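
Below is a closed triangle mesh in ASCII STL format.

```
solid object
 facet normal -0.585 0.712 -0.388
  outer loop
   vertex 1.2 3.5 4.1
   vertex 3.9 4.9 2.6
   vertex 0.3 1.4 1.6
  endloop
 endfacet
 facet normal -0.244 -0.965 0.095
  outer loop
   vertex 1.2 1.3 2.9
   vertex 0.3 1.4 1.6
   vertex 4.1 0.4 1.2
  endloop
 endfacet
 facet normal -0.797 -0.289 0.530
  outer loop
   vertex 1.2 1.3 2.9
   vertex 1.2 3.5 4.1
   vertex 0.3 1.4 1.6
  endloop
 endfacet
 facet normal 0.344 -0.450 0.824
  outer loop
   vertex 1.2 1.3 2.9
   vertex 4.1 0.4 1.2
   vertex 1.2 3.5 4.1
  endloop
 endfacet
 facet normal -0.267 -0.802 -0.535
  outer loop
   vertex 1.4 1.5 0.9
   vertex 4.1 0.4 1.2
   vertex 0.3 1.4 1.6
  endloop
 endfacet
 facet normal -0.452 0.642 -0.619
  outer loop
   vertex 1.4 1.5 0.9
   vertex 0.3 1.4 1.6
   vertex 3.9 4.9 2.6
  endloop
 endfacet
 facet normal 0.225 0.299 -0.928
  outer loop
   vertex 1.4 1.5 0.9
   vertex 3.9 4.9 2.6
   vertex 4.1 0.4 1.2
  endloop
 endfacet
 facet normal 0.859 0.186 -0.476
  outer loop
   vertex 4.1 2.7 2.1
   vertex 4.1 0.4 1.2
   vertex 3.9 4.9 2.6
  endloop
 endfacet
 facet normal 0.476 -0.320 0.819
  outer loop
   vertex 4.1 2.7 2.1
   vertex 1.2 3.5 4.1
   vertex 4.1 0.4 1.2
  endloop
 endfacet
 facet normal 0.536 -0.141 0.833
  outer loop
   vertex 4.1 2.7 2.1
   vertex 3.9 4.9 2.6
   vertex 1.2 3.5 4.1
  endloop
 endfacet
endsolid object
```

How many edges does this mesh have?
15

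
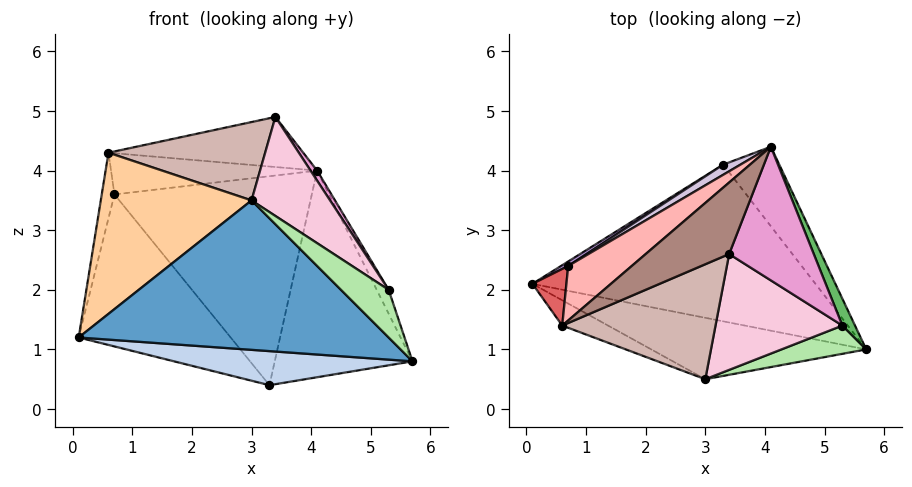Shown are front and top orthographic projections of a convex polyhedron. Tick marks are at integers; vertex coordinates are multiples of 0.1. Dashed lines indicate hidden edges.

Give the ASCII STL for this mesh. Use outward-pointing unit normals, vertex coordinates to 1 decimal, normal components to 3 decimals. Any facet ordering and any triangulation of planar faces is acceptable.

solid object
 facet normal -0.204 -0.905 -0.372
  outer loop
   vertex 3.0 0.5 3.5
   vertex 0.1 2.1 1.2
   vertex 5.7 1.0 0.8
  endloop
 endfacet
 facet normal -0.111 -0.211 -0.971
  outer loop
   vertex 3.3 4.1 0.4
   vertex 5.7 1.0 0.8
   vertex 0.1 2.1 1.2
  endloop
 endfacet
 facet normal 0.785 0.579 -0.223
  outer loop
   vertex 3.3 4.1 0.4
   vertex 4.1 4.4 4.0
   vertex 5.7 1.0 0.8
  endloop
 endfacet
 facet normal -0.389 -0.910 -0.143
  outer loop
   vertex 0.6 1.4 4.3
   vertex 0.1 2.1 1.2
   vertex 3.0 0.5 3.5
  endloop
 endfacet
 facet normal 0.946 0.216 0.243
  outer loop
   vertex 5.3 1.4 2.0
   vertex 5.7 1.0 0.8
   vertex 4.1 4.4 4.0
  endloop
 endfacet
 facet normal 0.556 -0.715 0.424
  outer loop
   vertex 5.3 1.4 2.0
   vertex 3.0 0.5 3.5
   vertex 5.7 1.0 0.8
  endloop
 endfacet
 facet normal -0.948 0.240 0.207
  outer loop
   vertex 0.7 2.4 3.6
   vertex 0.1 2.1 1.2
   vertex 0.6 1.4 4.3
  endloop
 endfacet
 facet normal -0.409 0.550 0.728
  outer loop
   vertex 0.7 2.4 3.6
   vertex 0.6 1.4 4.3
   vertex 4.1 4.4 4.0
  endloop
 endfacet
 facet normal -0.525 0.851 0.025
  outer loop
   vertex 0.7 2.4 3.6
   vertex 3.3 4.1 0.4
   vertex 0.1 2.1 1.2
  endloop
 endfacet
 facet normal -0.510 0.859 0.042
  outer loop
   vertex 0.7 2.4 3.6
   vertex 4.1 4.4 4.0
   vertex 3.3 4.1 0.4
  endloop
 endfacet
 facet normal -0.388 0.528 0.755
  outer loop
   vertex 3.4 2.6 4.9
   vertex 4.1 4.4 4.0
   vertex 0.6 1.4 4.3
  endloop
 endfacet
 facet normal 0.064 -0.562 0.825
  outer loop
   vertex 3.4 2.6 4.9
   vertex 0.6 1.4 4.3
   vertex 3.0 0.5 3.5
  endloop
 endfacet
 facet normal 0.828 -0.042 0.560
  outer loop
   vertex 3.4 2.6 4.9
   vertex 5.3 1.4 2.0
   vertex 4.1 4.4 4.0
  endloop
 endfacet
 facet normal 0.600 -0.520 0.608
  outer loop
   vertex 3.4 2.6 4.9
   vertex 3.0 0.5 3.5
   vertex 5.3 1.4 2.0
  endloop
 endfacet
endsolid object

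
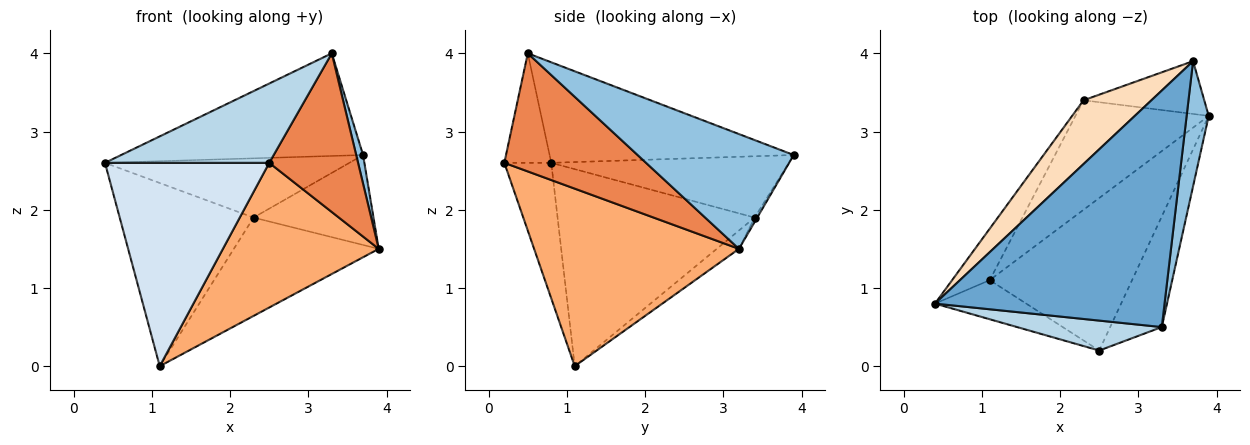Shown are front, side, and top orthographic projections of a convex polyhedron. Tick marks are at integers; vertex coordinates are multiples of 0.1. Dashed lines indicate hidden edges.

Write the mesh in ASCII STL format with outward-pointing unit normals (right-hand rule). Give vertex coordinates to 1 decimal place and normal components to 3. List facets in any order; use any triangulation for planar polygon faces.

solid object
 facet normal -0.373 0.369 0.851
  outer loop
   vertex 3.7 3.9 2.7
   vertex 0.4 0.8 2.6
   vertex 3.3 0.5 4.0
  endloop
 endfacet
 facet normal 0.981 -0.043 0.189
  outer loop
   vertex 3.7 3.9 2.7
   vertex 3.3 0.5 4.0
   vertex 3.9 3.2 1.5
  endloop
 endfacet
 facet normal -0.258 -0.904 0.341
  outer loop
   vertex 2.5 0.2 2.6
   vertex 3.3 0.5 4.0
   vertex 0.4 0.8 2.6
  endloop
 endfacet
 facet normal -0.270 -0.945 -0.182
  outer loop
   vertex 2.5 0.2 2.6
   vertex 0.4 0.8 2.6
   vertex 1.1 1.1 0.0
  endloop
 endfacet
 facet normal 0.795 -0.498 -0.347
  outer loop
   vertex 2.5 0.2 2.6
   vertex 3.9 3.2 1.5
   vertex 3.3 0.5 4.0
  endloop
 endfacet
 facet normal 0.671 -0.510 -0.538
  outer loop
   vertex 2.5 0.2 2.6
   vertex 1.1 1.1 0.0
   vertex 3.9 3.2 1.5
  endloop
 endfacet
 facet normal -0.817 0.555 -0.156
  outer loop
   vertex 2.3 3.4 1.9
   vertex 1.1 1.1 0.0
   vertex 0.4 0.8 2.6
  endloop
 endfacet
 facet normal -0.552 0.568 0.611
  outer loop
   vertex 2.3 3.4 1.9
   vertex 0.4 0.8 2.6
   vertex 3.7 3.9 2.7
  endloop
 endfacet
 facet normal -0.102 0.665 -0.740
  outer loop
   vertex 2.3 3.4 1.9
   vertex 3.9 3.2 1.5
   vertex 1.1 1.1 0.0
  endloop
 endfacet
 facet normal -0.019 0.862 -0.506
  outer loop
   vertex 2.3 3.4 1.9
   vertex 3.7 3.9 2.7
   vertex 3.9 3.2 1.5
  endloop
 endfacet
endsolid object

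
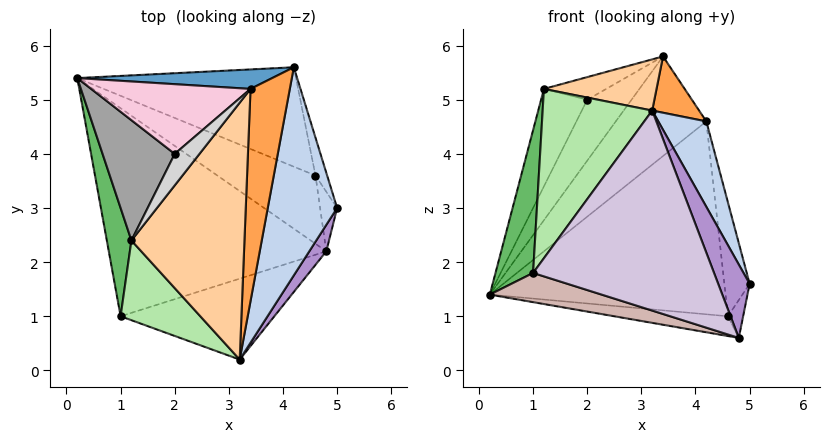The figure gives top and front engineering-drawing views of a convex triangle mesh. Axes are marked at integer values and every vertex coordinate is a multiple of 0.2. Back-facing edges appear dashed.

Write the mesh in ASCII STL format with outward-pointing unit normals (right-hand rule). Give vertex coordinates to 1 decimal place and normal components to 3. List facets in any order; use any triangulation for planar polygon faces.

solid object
 facet normal -0.199 0.962 0.188
  outer loop
   vertex 4.2 5.6 4.6
   vertex 0.2 5.4 1.4
   vertex 3.4 5.2 5.8
  endloop
 endfacet
 facet normal 0.913 -0.155 0.378
  outer loop
   vertex 4.2 5.6 4.6
   vertex 3.2 0.2 4.8
   vertex 5.0 3.0 1.6
  endloop
 endfacet
 facet normal 0.845 -0.137 0.517
  outer loop
   vertex 4.2 5.6 4.6
   vertex 3.4 5.2 5.8
   vertex 3.2 0.2 4.8
  endloop
 endfacet
 facet normal -0.019 -0.195 0.981
  outer loop
   vertex 1.2 2.4 5.2
   vertex 3.2 0.2 4.8
   vertex 3.4 5.2 5.8
  endloop
 endfacet
 facet normal -0.978 -0.166 0.126
  outer loop
   vertex 1.2 2.4 5.2
   vertex 0.2 5.4 1.4
   vertex 1.0 1.0 1.8
  endloop
 endfacet
 facet normal -0.673 -0.669 0.315
  outer loop
   vertex 1.2 2.4 5.2
   vertex 1.0 1.0 1.8
   vertex 3.2 0.2 4.8
  endloop
 endfacet
 facet normal 0.307 0.846 -0.436
  outer loop
   vertex 4.6 3.6 1.0
   vertex 0.2 5.4 1.4
   vertex 4.2 5.6 4.6
  endloop
 endfacet
 facet normal 0.885 0.442 -0.147
  outer loop
   vertex 4.6 3.6 1.0
   vertex 4.2 5.6 4.6
   vertex 5.0 3.0 1.6
  endloop
 endfacet
 facet normal 0.900 -0.410 0.148
  outer loop
   vertex 4.8 2.2 0.6
   vertex 5.0 3.0 1.6
   vertex 3.2 0.2 4.8
  endloop
 endfacet
 facet normal 0.172 -0.913 -0.369
  outer loop
   vertex 4.8 2.2 0.6
   vertex 3.2 0.2 4.8
   vertex 1.0 1.0 1.8
  endloop
 endfacet
 facet normal 0.901 0.233 -0.367
  outer loop
   vertex 4.8 2.2 0.6
   vertex 4.6 3.6 1.0
   vertex 5.0 3.0 1.6
  endloop
 endfacet
 facet normal -0.260 -0.134 -0.956
  outer loop
   vertex 4.8 2.2 0.6
   vertex 1.0 1.0 1.8
   vertex 0.2 5.4 1.4
  endloop
 endfacet
 facet normal 0.026 0.278 -0.960
  outer loop
   vertex 4.8 2.2 0.6
   vertex 0.2 5.4 1.4
   vertex 4.6 3.6 1.0
  endloop
 endfacet
 facet normal -0.705 0.467 0.534
  outer loop
   vertex 2.0 4.0 5.0
   vertex 3.4 5.2 5.8
   vertex 0.2 5.4 1.4
  endloop
 endfacet
 facet normal -0.729 0.431 0.532
  outer loop
   vertex 2.0 4.0 5.0
   vertex 0.2 5.4 1.4
   vertex 1.2 2.4 5.2
  endloop
 endfacet
 facet normal -0.694 0.420 0.585
  outer loop
   vertex 2.0 4.0 5.0
   vertex 1.2 2.4 5.2
   vertex 3.4 5.2 5.8
  endloop
 endfacet
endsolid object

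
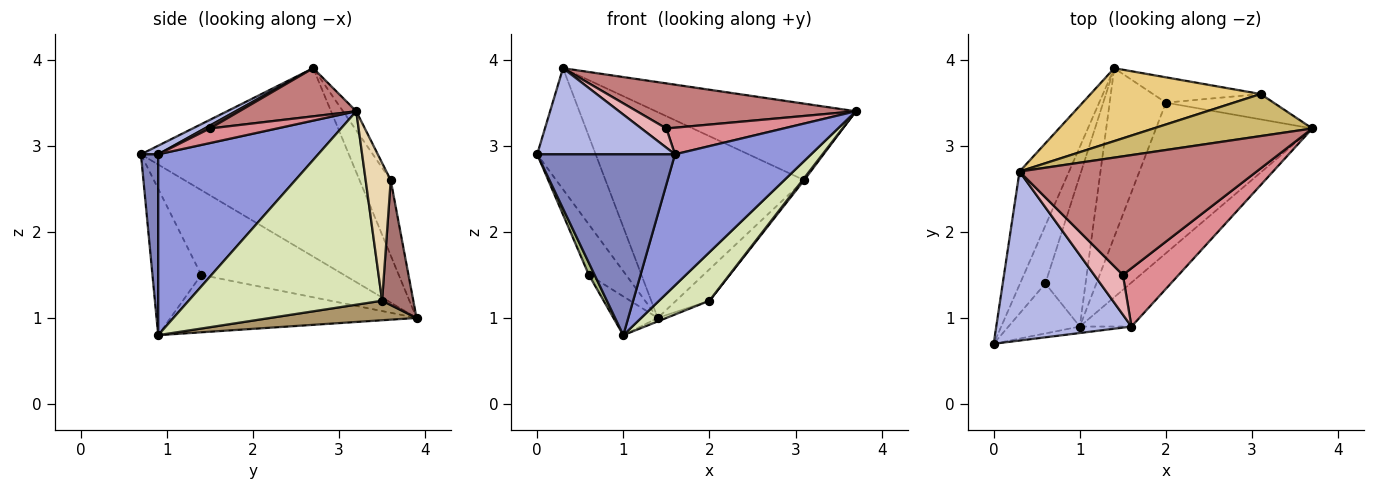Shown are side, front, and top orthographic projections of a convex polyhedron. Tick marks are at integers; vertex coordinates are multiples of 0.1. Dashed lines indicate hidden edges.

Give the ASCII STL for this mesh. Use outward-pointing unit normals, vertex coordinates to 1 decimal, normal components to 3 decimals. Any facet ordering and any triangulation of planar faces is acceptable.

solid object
 facet normal -0.933 0.263 -0.245
  outer loop
   vertex 0.3 2.7 3.9
   vertex 1.4 3.9 1.0
   vertex 0.0 0.7 2.9
  endloop
 endfacet
 facet normal 0.124 -0.992 -0.035
  outer loop
   vertex 1.6 0.9 2.9
   vertex 0.0 0.7 2.9
   vertex 1.0 0.9 0.8
  endloop
 endfacet
 facet normal 0.744 -0.633 -0.213
  outer loop
   vertex 1.6 0.9 2.9
   vertex 1.0 0.9 0.8
   vertex 3.7 3.2 3.4
  endloop
 endfacet
 facet normal 0.057 -0.453 0.890
  outer loop
   vertex 1.6 0.9 2.9
   vertex 0.3 2.7 3.9
   vertex 0.0 0.7 2.9
  endloop
 endfacet
 facet normal -0.930 0.242 -0.277
  outer loop
   vertex 0.6 1.4 1.5
   vertex 0.0 0.7 2.9
   vertex 1.4 3.9 1.0
  endloop
 endfacet
 facet normal -0.894 -0.105 -0.436
  outer loop
   vertex 0.6 1.4 1.5
   vertex 1.0 0.9 0.8
   vertex 0.0 0.7 2.9
  endloop
 endfacet
 facet normal -0.810 0.146 -0.567
  outer loop
   vertex 0.6 1.4 1.5
   vertex 1.4 3.9 1.0
   vertex 1.0 0.9 0.8
  endloop
 endfacet
 facet normal 0.762 -0.198 -0.616
  outer loop
   vertex 2.0 3.5 1.2
   vertex 3.7 3.2 3.4
   vertex 1.0 0.9 0.8
  endloop
 endfacet
 facet normal 0.328 0.019 -0.945
  outer loop
   vertex 2.0 3.5 1.2
   vertex 1.0 0.9 0.8
   vertex 1.4 3.9 1.0
  endloop
 endfacet
 facet normal -0.058 0.875 0.481
  outer loop
   vertex 3.1 3.6 2.6
   vertex 0.3 2.7 3.9
   vertex 3.7 3.2 3.4
  endloop
 endfacet
 facet normal -0.146 0.932 0.330
  outer loop
   vertex 3.1 3.6 2.6
   vertex 1.4 3.9 1.0
   vertex 0.3 2.7 3.9
  endloop
 endfacet
 facet normal 0.787 -0.049 -0.615
  outer loop
   vertex 3.1 3.6 2.6
   vertex 3.7 3.2 3.4
   vertex 2.0 3.5 1.2
  endloop
 endfacet
 facet normal 0.589 0.629 -0.507
  outer loop
   vertex 3.1 3.6 2.6
   vertex 2.0 3.5 1.2
   vertex 1.4 3.9 1.0
  endloop
 endfacet
 facet normal 0.186 -0.349 0.918
  outer loop
   vertex 1.5 1.5 3.2
   vertex 3.7 3.2 3.4
   vertex 0.3 2.7 3.9
  endloop
 endfacet
 facet normal 0.232 -0.404 0.885
  outer loop
   vertex 1.5 1.5 3.2
   vertex 1.6 0.9 2.9
   vertex 3.7 3.2 3.4
  endloop
 endfacet
 facet normal 0.090 -0.433 0.897
  outer loop
   vertex 1.5 1.5 3.2
   vertex 0.3 2.7 3.9
   vertex 1.6 0.9 2.9
  endloop
 endfacet
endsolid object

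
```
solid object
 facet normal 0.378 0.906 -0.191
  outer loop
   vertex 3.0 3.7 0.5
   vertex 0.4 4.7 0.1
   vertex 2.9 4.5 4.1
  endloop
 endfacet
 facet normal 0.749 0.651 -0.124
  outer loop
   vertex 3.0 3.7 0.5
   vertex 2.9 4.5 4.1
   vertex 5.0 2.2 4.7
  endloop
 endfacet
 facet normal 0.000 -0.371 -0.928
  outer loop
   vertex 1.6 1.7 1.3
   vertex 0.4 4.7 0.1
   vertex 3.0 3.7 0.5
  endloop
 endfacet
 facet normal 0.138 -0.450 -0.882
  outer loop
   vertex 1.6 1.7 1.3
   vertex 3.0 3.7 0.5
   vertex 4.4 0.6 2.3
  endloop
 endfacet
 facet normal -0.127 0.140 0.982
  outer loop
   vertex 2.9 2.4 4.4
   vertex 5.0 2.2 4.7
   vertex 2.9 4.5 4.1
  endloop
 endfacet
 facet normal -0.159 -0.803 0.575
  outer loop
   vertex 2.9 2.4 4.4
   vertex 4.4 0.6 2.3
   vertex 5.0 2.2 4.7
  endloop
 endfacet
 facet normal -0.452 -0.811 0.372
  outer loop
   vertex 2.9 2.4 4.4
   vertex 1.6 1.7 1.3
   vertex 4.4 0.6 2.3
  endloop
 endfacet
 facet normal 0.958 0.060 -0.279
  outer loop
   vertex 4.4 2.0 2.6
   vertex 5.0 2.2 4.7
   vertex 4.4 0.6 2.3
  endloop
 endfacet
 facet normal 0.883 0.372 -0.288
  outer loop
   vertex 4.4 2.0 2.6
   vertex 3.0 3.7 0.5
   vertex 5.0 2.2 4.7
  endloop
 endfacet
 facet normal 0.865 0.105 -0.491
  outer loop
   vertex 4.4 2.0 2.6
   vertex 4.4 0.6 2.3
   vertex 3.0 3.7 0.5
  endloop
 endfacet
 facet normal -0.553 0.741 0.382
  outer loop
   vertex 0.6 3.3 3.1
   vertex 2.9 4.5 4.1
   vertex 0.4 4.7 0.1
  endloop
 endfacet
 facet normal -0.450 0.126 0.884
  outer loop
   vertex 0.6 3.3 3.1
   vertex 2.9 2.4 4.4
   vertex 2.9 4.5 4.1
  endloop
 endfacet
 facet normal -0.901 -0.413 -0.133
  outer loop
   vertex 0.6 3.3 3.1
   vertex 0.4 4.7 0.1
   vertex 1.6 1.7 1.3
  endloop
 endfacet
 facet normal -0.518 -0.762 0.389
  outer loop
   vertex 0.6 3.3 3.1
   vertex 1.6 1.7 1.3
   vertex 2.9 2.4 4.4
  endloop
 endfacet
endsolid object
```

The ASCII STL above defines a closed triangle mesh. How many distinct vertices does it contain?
9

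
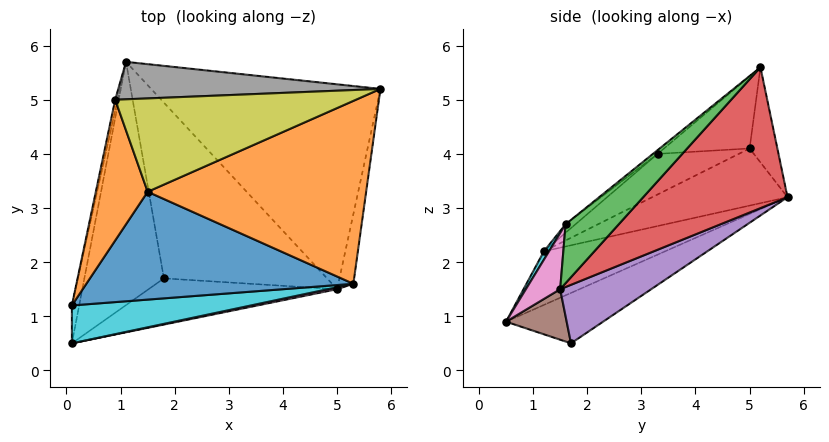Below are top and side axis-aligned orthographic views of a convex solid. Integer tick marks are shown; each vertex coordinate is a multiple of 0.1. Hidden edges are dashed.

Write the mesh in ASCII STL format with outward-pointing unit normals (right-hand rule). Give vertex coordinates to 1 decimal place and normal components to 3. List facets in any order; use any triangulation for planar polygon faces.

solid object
 facet normal -0.483 0.430 -0.763
  outer loop
   vertex 1.8 1.7 0.5
   vertex 0.1 0.5 0.9
   vertex 1.1 5.7 3.2
  endloop
 endfacet
 facet normal -0.013 -0.626 0.780
  outer loop
   vertex 1.5 3.3 4.0
   vertex 5.3 1.6 2.7
   vertex 5.8 5.2 5.6
  endloop
 endfacet
 facet normal 0.967 0.065 -0.247
  outer loop
   vertex 5.0 1.5 1.5
   vertex 5.8 5.2 5.6
   vertex 5.3 1.6 2.7
  endloop
 endfacet
 facet normal 0.403 0.639 -0.655
  outer loop
   vertex 5.0 1.5 1.5
   vertex 1.1 5.7 3.2
   vertex 5.8 5.2 5.6
  endloop
 endfacet
 facet normal 0.277 0.570 -0.773
  outer loop
   vertex 5.0 1.5 1.5
   vertex 1.8 1.7 0.5
   vertex 1.1 5.7 3.2
  endloop
 endfacet
 facet normal 0.213 -0.567 -0.796
  outer loop
   vertex 5.0 1.5 1.5
   vertex 0.1 0.5 0.9
   vertex 1.8 1.7 0.5
  endloop
 endfacet
 facet normal 0.196 -0.980 0.033
  outer loop
   vertex 5.0 1.5 1.5
   vertex 5.3 1.6 2.7
   vertex 0.1 0.5 0.9
  endloop
 endfacet
 facet normal -0.207 0.794 0.571
  outer loop
   vertex 0.9 5.0 4.1
   vertex 5.8 5.2 5.6
   vertex 1.1 5.7 3.2
  endloop
 endfacet
 facet normal -0.283 -0.156 0.946
  outer loop
   vertex 0.9 5.0 4.1
   vertex 1.5 3.3 4.0
   vertex 5.8 5.2 5.6
  endloop
 endfacet
 facet normal 0.022 -0.880 0.474
  outer loop
   vertex 0.1 1.2 2.2
   vertex 0.1 0.5 0.9
   vertex 5.3 1.6 2.7
  endloop
 endfacet
 facet normal -0.024 -0.641 0.767
  outer loop
   vertex 0.1 1.2 2.2
   vertex 5.3 1.6 2.7
   vertex 1.5 3.3 4.0
  endloop
 endfacet
 facet normal -0.596 -0.255 0.761
  outer loop
   vertex 0.1 1.2 2.2
   vertex 1.5 3.3 4.0
   vertex 0.9 5.0 4.1
  endloop
 endfacet
 facet normal -0.961 0.243 -0.131
  outer loop
   vertex 0.1 1.2 2.2
   vertex 1.1 5.7 3.2
   vertex 0.1 0.5 0.9
  endloop
 endfacet
 facet normal -0.973 0.225 -0.041
  outer loop
   vertex 0.1 1.2 2.2
   vertex 0.9 5.0 4.1
   vertex 1.1 5.7 3.2
  endloop
 endfacet
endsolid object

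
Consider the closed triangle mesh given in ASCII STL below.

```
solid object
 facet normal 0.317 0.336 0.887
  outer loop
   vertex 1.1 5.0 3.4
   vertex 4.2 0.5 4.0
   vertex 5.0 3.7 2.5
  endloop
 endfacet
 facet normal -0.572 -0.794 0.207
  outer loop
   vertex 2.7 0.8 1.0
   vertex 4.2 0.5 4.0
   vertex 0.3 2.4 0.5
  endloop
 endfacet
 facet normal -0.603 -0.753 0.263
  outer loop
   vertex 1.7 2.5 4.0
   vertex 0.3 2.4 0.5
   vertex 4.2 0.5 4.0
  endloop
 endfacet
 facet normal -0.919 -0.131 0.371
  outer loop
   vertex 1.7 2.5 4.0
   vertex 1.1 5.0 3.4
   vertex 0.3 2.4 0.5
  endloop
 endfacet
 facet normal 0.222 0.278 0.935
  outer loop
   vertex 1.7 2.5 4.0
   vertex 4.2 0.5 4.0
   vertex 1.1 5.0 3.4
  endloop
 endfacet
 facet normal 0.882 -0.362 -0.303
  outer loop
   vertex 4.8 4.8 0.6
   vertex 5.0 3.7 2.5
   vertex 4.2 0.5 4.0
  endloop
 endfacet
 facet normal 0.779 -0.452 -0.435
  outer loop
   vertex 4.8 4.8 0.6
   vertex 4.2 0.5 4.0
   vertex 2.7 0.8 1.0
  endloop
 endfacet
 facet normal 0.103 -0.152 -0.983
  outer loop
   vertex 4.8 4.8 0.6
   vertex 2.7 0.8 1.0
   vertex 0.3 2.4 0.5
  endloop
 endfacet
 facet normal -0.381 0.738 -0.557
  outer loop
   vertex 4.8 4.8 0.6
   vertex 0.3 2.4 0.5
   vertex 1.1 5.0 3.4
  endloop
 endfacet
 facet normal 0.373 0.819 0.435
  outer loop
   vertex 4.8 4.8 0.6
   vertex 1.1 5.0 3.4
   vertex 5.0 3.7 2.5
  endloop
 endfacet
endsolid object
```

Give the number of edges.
15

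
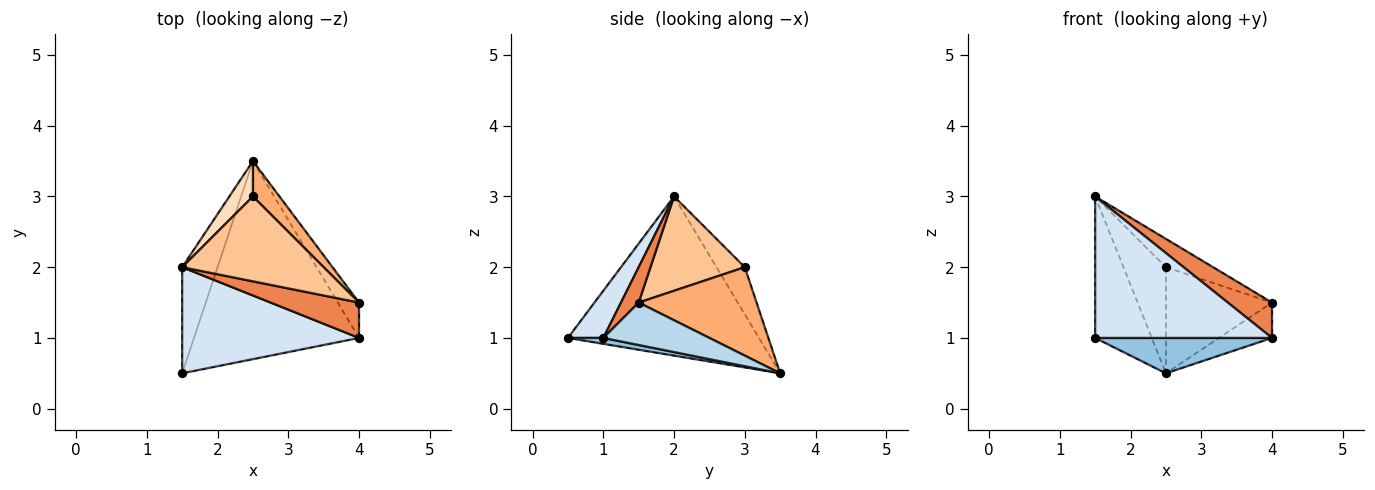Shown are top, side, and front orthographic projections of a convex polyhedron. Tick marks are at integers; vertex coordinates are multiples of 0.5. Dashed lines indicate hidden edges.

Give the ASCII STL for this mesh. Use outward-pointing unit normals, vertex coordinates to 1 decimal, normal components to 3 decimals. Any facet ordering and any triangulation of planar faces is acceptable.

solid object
 facet normal -0.938 0.278 -0.208
  outer loop
   vertex 1.5 2.0 3.0
   vertex 2.5 3.5 0.5
   vertex 1.5 0.5 1.0
  endloop
 endfacet
 facet normal 0.035 -0.176 -0.984
  outer loop
   vertex 4.0 1.0 1.0
   vertex 1.5 0.5 1.0
   vertex 2.5 3.5 0.5
  endloop
 endfacet
 facet normal 0.816 0.408 -0.408
  outer loop
   vertex 4.0 1.0 1.0
   vertex 2.5 3.5 0.5
   vertex 4.0 1.5 1.5
  endloop
 endfacet
 facet normal 0.158 -0.790 0.592
  outer loop
   vertex 4.0 1.0 1.0
   vertex 1.5 2.0 3.0
   vertex 1.5 0.5 1.0
  endloop
 endfacet
 facet normal 0.272 -0.680 0.680
  outer loop
   vertex 4.0 1.0 1.0
   vertex 4.0 1.5 1.5
   vertex 1.5 2.0 3.0
  endloop
 endfacet
 facet normal 0.725 0.653 0.218
  outer loop
   vertex 2.5 3.0 2.0
   vertex 4.0 1.5 1.5
   vertex 2.5 3.5 0.5
  endloop
 endfacet
 facet normal 0.535 0.267 0.802
  outer loop
   vertex 2.5 3.0 2.0
   vertex 1.5 2.0 3.0
   vertex 4.0 1.5 1.5
  endloop
 endfacet
 facet normal -0.535 0.802 0.267
  outer loop
   vertex 2.5 3.0 2.0
   vertex 2.5 3.5 0.5
   vertex 1.5 2.0 3.0
  endloop
 endfacet
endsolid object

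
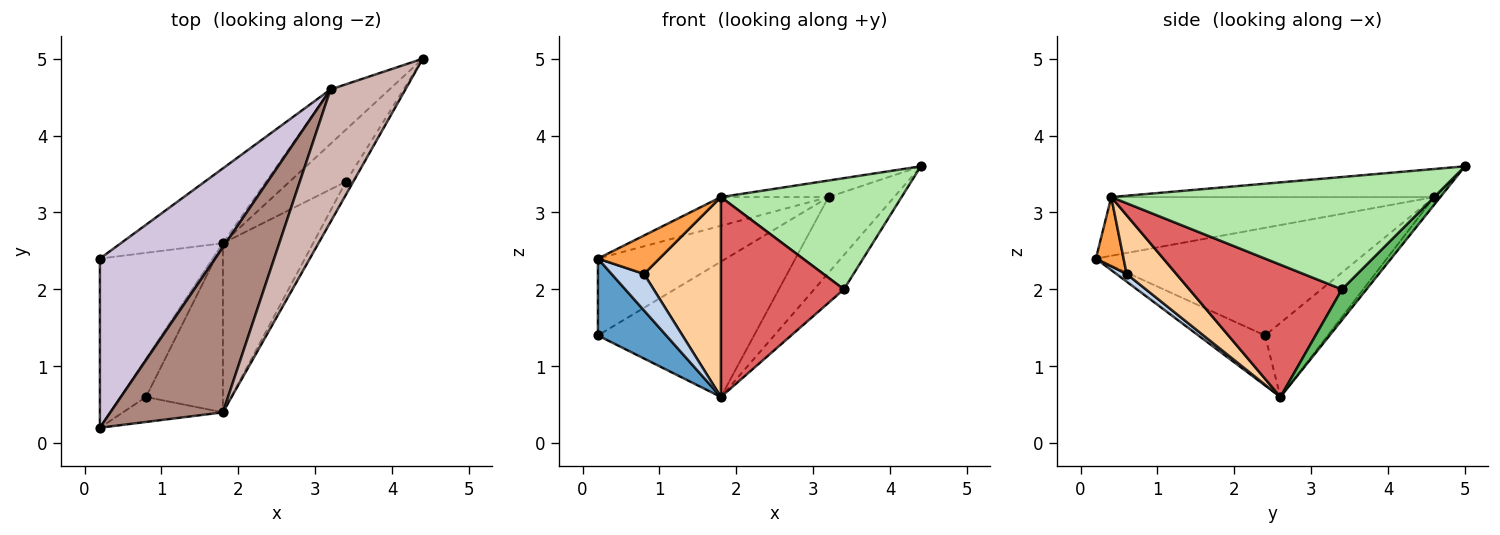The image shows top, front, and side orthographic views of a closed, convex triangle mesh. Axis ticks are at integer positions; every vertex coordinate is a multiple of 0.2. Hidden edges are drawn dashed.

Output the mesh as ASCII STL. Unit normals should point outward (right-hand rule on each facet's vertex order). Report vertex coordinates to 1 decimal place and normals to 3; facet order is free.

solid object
 facet normal -0.374 -0.384 -0.844
  outer loop
   vertex 0.2 2.4 1.4
   vertex 1.8 2.6 0.6
   vertex 0.2 0.2 2.4
  endloop
 endfacet
 facet normal 0.213 -0.673 -0.708
  outer loop
   vertex 0.8 0.6 2.2
   vertex 0.2 0.2 2.4
   vertex 1.8 2.6 0.6
  endloop
 endfacet
 facet normal 0.353 -0.784 -0.510
  outer loop
   vertex 0.8 0.6 2.2
   vertex 1.8 0.4 3.2
   vertex 0.2 0.2 2.4
  endloop
 endfacet
 facet normal 0.442 -0.685 -0.579
  outer loop
   vertex 0.8 0.6 2.2
   vertex 1.8 2.6 0.6
   vertex 1.8 0.4 3.2
  endloop
 endfacet
 facet normal 0.414 0.501 -0.760
  outer loop
   vertex 3.4 3.4 2.0
   vertex 1.8 2.6 0.6
   vertex 4.4 5.0 3.6
  endloop
 endfacet
 facet normal 0.871 -0.487 -0.057
  outer loop
   vertex 3.4 3.4 2.0
   vertex 4.4 5.0 3.6
   vertex 1.8 0.4 3.2
  endloop
 endfacet
 facet normal 0.688 -0.554 -0.469
  outer loop
   vertex 3.4 3.4 2.0
   vertex 1.8 0.4 3.2
   vertex 1.8 2.6 0.6
  endloop
 endfacet
 facet normal -0.076 0.810 -0.582
  outer loop
   vertex 3.2 4.6 3.2
   vertex 4.4 5.0 3.6
   vertex 1.8 2.6 0.6
  endloop
 endfacet
 facet normal -0.331 0.826 -0.457
  outer loop
   vertex 3.2 4.6 3.2
   vertex 1.8 2.6 0.6
   vertex 0.2 2.4 1.4
  endloop
 endfacet
 facet normal -0.648 0.315 0.694
  outer loop
   vertex 3.2 4.6 3.2
   vertex 0.2 2.4 1.4
   vertex 0.2 0.2 2.4
  endloop
 endfacet
 facet normal -0.457 0.152 0.876
  outer loop
   vertex 3.2 4.6 3.2
   vertex 0.2 0.2 2.4
   vertex 1.8 0.4 3.2
  endloop
 endfacet
 facet normal -0.349 0.116 0.930
  outer loop
   vertex 3.2 4.6 3.2
   vertex 1.8 0.4 3.2
   vertex 4.4 5.0 3.6
  endloop
 endfacet
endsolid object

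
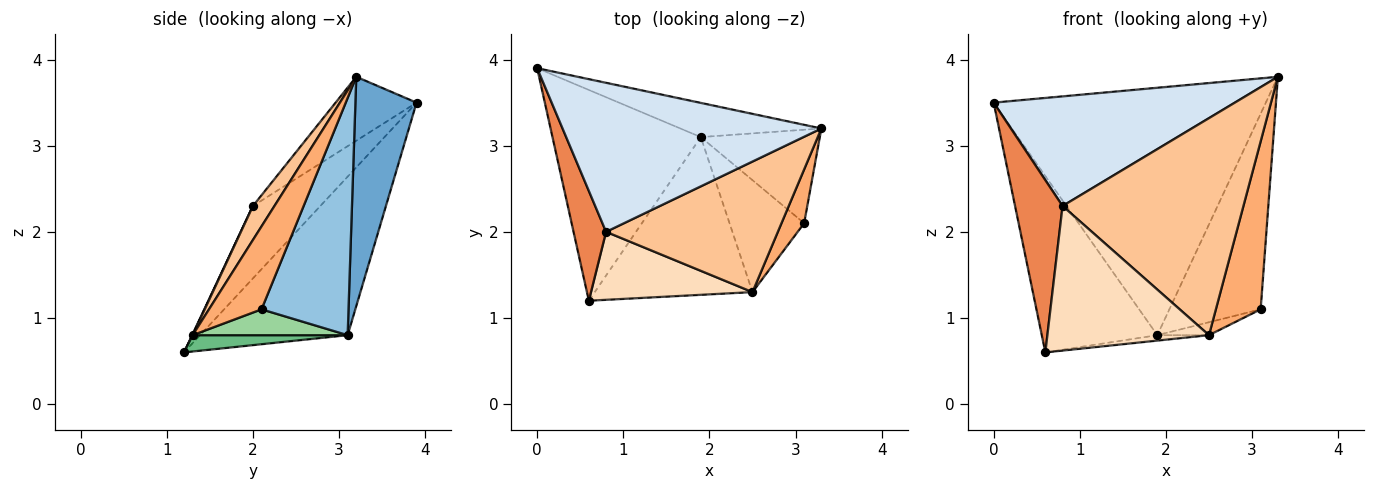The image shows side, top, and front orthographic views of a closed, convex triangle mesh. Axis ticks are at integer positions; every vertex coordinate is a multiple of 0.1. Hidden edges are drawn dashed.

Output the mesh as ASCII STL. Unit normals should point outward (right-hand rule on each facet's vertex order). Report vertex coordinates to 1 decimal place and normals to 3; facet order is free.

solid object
 facet normal 0.217 0.967 -0.134
  outer loop
   vertex 1.9 3.1 0.8
   vertex 0.0 3.9 3.5
   vertex 3.3 3.2 3.8
  endloop
 endfacet
 facet normal 0.652 0.684 -0.327
  outer loop
   vertex 1.9 3.1 0.8
   vertex 3.3 3.2 3.8
   vertex 3.1 2.1 1.1
  endloop
 endfacet
 facet normal -0.634 0.496 -0.593
  outer loop
   vertex 1.9 3.1 0.8
   vertex 0.6 1.2 0.6
   vertex 0.0 3.9 3.5
  endloop
 endfacet
 facet normal -0.195 -0.581 0.790
  outer loop
   vertex 0.8 2.0 2.3
   vertex 3.3 3.2 3.8
   vertex 0.0 3.9 3.5
  endloop
 endfacet
 facet normal -0.767 -0.541 0.345
  outer loop
   vertex 0.8 2.0 2.3
   vertex 0.0 3.9 3.5
   vertex 0.6 1.2 0.6
  endloop
 endfacet
 facet normal 0.745 -0.635 0.204
  outer loop
   vertex 2.5 1.3 0.8
   vertex 3.1 2.1 1.1
   vertex 3.3 3.2 3.8
  endloop
 endfacet
 facet normal 0.101 -0.852 0.513
  outer loop
   vertex 2.5 1.3 0.8
   vertex 3.3 3.2 3.8
   vertex 0.8 2.0 2.3
  endloop
 endfacet
 facet normal 0.003 -0.905 0.426
  outer loop
   vertex 2.5 1.3 0.8
   vertex 0.8 2.0 2.3
   vertex 0.6 1.2 0.6
  endloop
 endfacet
 facet normal 0.103 0.034 -0.994
  outer loop
   vertex 2.5 1.3 0.8
   vertex 0.6 1.2 0.6
   vertex 1.9 3.1 0.8
  endloop
 endfacet
 facet normal 0.325 0.108 -0.939
  outer loop
   vertex 2.5 1.3 0.8
   vertex 1.9 3.1 0.8
   vertex 3.1 2.1 1.1
  endloop
 endfacet
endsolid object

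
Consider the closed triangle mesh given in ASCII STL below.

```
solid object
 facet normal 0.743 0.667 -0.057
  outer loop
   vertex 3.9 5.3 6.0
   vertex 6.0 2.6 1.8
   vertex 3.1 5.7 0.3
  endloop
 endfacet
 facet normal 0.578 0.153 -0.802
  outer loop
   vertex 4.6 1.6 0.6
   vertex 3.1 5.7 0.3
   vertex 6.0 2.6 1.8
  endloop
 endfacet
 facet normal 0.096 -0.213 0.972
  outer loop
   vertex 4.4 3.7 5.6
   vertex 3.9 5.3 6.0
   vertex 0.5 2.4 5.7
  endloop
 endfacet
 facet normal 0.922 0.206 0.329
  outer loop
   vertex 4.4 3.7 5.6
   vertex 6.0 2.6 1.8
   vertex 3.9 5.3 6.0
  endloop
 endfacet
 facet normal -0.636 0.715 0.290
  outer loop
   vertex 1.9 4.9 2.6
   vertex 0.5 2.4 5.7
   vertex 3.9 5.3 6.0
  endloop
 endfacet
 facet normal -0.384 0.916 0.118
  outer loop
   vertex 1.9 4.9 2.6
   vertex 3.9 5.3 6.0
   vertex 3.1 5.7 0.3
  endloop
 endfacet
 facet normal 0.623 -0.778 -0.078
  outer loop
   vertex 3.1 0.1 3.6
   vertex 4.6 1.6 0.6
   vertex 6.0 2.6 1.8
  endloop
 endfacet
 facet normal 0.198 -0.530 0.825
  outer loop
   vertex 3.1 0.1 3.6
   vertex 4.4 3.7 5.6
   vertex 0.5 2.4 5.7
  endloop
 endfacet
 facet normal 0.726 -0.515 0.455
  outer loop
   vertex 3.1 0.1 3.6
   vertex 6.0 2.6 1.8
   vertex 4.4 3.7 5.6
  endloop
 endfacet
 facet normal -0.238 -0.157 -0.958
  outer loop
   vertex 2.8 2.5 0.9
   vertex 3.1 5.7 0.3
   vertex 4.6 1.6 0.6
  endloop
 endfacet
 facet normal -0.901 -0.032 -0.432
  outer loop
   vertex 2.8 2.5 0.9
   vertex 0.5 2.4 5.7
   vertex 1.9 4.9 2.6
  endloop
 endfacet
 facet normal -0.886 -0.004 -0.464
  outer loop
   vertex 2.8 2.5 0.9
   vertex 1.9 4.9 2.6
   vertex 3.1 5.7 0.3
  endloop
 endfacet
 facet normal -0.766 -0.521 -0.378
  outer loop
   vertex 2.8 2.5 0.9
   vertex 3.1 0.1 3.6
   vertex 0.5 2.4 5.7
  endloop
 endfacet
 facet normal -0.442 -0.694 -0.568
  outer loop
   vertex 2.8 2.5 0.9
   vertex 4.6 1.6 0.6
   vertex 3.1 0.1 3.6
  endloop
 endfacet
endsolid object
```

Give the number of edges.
21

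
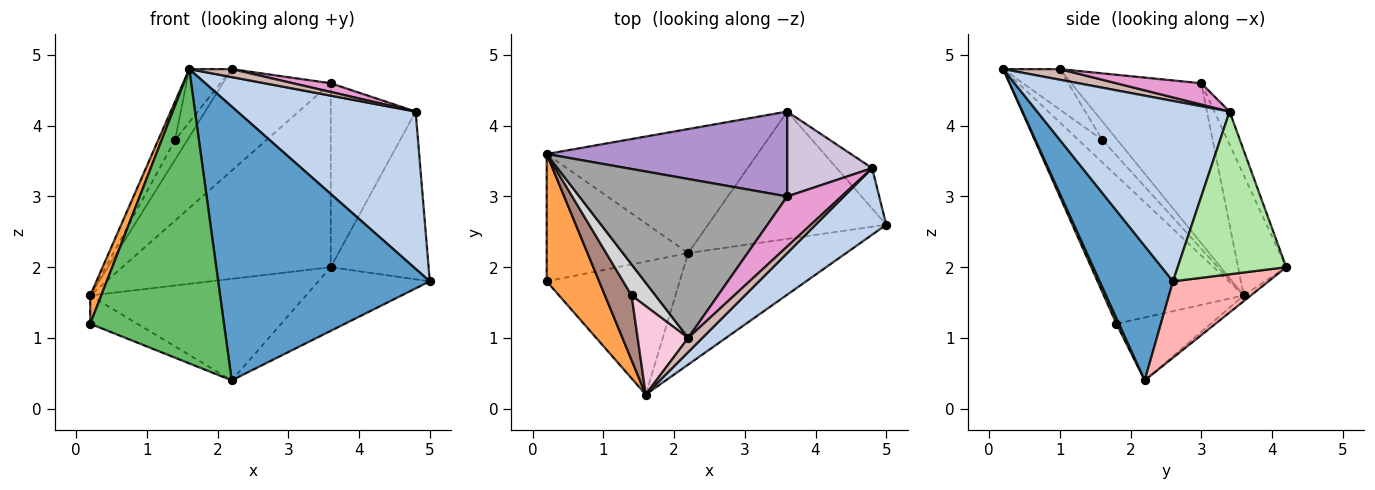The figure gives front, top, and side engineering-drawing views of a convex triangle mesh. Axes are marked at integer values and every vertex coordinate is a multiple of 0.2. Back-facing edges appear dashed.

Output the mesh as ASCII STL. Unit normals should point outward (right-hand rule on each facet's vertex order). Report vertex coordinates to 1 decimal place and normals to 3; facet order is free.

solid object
 facet normal 0.306 -0.882 -0.359
  outer loop
   vertex 2.2 2.2 0.4
   vertex 5.0 2.6 1.8
   vertex 1.6 0.2 4.8
  endloop
 endfacet
 facet normal 0.705 -0.653 0.276
  outer loop
   vertex 4.8 3.4 4.2
   vertex 1.6 0.2 4.8
   vertex 5.0 2.6 1.8
  endloop
 endfacet
 facet normal -0.940 -0.074 0.333
  outer loop
   vertex 0.2 1.8 1.2
   vertex 1.6 0.2 4.8
   vertex 0.2 3.6 1.6
  endloop
 endfacet
 facet normal -0.398 0.199 -0.896
  outer loop
   vertex 0.2 1.8 1.2
   vertex 0.2 3.6 1.6
   vertex 2.2 2.2 0.4
  endloop
 endfacet
 facet normal 0.018 -0.911 -0.412
  outer loop
   vertex 0.2 1.8 1.2
   vertex 2.2 2.2 0.4
   vertex 1.6 0.2 4.8
  endloop
 endfacet
 facet normal 0.733 0.661 -0.159
  outer loop
   vertex 3.6 4.2 2.0
   vertex 4.8 3.4 4.2
   vertex 5.0 2.6 1.8
  endloop
 endfacet
 facet normal -0.021 0.633 -0.774
  outer loop
   vertex 3.6 4.2 2.0
   vertex 2.2 2.2 0.4
   vertex 0.2 3.6 1.6
  endloop
 endfacet
 facet normal 0.358 0.418 -0.835
  outer loop
   vertex 3.6 4.2 2.0
   vertex 5.0 2.6 1.8
   vertex 2.2 2.2 0.4
  endloop
 endfacet
 facet normal -0.205 0.889 0.410
  outer loop
   vertex 3.6 3.0 4.6
   vertex 3.6 4.2 2.0
   vertex 0.2 3.6 1.6
  endloop
 endfacet
 facet normal -0.161 0.896 0.414
  outer loop
   vertex 3.6 3.0 4.6
   vertex 4.8 3.4 4.2
   vertex 3.6 4.2 2.0
  endloop
 endfacet
 facet normal -0.587 0.413 0.696
  outer loop
   vertex 1.4 1.6 3.8
   vertex 0.2 3.6 1.6
   vertex 1.6 0.2 4.8
  endloop
 endfacet
 facet normal 0.547 -0.410 0.730
  outer loop
   vertex 2.2 1.0 4.8
   vertex 1.6 0.2 4.8
   vertex 4.8 3.4 4.2
  endloop
 endfacet
 facet normal 0.360 -0.160 0.919
  outer loop
   vertex 2.2 1.0 4.8
   vertex 4.8 3.4 4.2
   vertex 3.6 3.0 4.6
  endloop
 endfacet
 facet normal -0.566 0.424 0.707
  outer loop
   vertex 2.2 1.0 4.8
   vertex 1.4 1.6 3.8
   vertex 1.6 0.2 4.8
  endloop
 endfacet
 facet normal -0.544 0.452 0.707
  outer loop
   vertex 2.2 1.0 4.8
   vertex 3.6 3.0 4.6
   vertex 0.2 3.6 1.6
  endloop
 endfacet
 facet normal -0.546 0.450 0.707
  outer loop
   vertex 2.2 1.0 4.8
   vertex 0.2 3.6 1.6
   vertex 1.4 1.6 3.8
  endloop
 endfacet
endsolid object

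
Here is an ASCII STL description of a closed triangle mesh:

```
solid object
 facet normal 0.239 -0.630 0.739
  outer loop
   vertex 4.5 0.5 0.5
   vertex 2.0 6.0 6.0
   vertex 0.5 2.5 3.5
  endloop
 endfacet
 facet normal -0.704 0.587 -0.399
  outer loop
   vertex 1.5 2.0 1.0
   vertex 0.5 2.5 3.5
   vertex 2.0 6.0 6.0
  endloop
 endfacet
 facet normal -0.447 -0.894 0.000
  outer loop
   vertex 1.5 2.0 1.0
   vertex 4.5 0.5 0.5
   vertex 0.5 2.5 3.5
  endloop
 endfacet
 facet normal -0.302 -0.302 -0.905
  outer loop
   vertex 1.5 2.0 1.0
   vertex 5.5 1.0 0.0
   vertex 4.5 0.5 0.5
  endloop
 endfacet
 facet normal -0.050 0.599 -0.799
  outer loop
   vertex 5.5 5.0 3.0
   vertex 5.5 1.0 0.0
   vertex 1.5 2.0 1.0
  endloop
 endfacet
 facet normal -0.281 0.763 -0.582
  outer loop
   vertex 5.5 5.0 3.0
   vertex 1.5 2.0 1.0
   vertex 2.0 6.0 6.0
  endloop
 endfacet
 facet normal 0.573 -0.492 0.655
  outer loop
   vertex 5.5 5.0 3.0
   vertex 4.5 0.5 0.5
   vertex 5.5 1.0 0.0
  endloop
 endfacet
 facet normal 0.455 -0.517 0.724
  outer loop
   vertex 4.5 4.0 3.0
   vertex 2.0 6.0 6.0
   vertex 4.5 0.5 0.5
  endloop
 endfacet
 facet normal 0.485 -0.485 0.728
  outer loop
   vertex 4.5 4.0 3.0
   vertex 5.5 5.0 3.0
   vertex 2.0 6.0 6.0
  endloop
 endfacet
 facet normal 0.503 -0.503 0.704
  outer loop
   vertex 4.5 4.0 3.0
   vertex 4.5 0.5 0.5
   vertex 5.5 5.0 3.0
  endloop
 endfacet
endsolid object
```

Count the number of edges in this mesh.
15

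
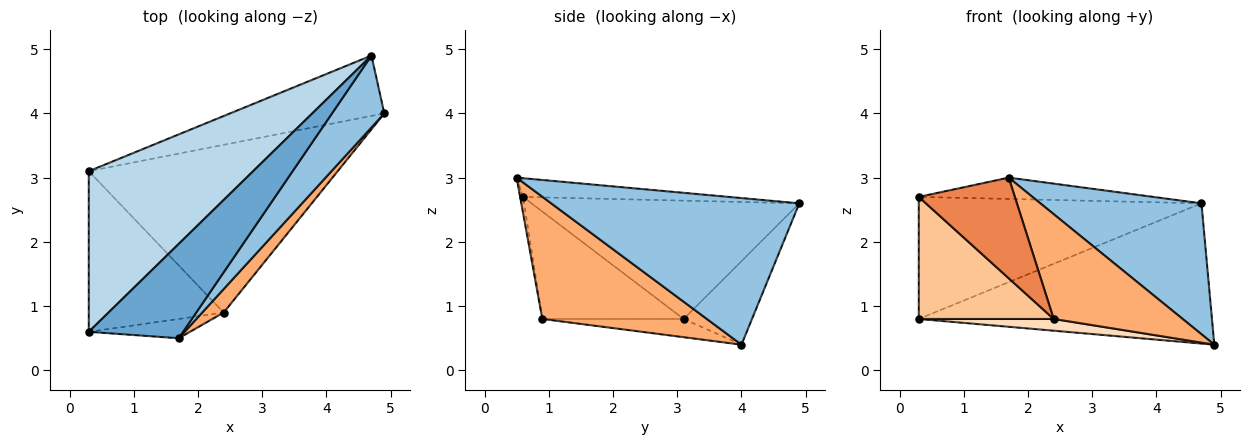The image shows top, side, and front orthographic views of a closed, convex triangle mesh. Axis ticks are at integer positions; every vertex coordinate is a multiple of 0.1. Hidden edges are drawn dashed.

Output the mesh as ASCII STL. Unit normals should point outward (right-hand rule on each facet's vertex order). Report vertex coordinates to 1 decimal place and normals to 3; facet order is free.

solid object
 facet normal -0.190 0.216 0.958
  outer loop
   vertex 4.7 4.9 2.6
   vertex 0.3 0.6 2.7
   vertex 1.7 0.5 3.0
  endloop
 endfacet
 facet normal 0.804 -0.522 0.287
  outer loop
   vertex 4.7 4.9 2.6
   vertex 1.7 0.5 3.0
   vertex 4.9 4.0 0.4
  endloop
 endfacet
 facet normal -0.497 0.525 0.691
  outer loop
   vertex 0.3 3.1 0.8
   vertex 0.3 0.6 2.7
   vertex 4.7 4.9 2.6
  endloop
 endfacet
 facet normal -0.209 0.898 -0.386
  outer loop
   vertex 0.3 3.1 0.8
   vertex 4.7 4.9 2.6
   vertex 4.9 4.0 0.4
  endloop
 endfacet
 facet normal -0.030 -0.982 -0.188
  outer loop
   vertex 2.4 0.9 0.8
   vertex 1.7 0.5 3.0
   vertex 0.3 0.6 2.7
  endloop
 endfacet
 facet normal 0.780 -0.611 0.137
  outer loop
   vertex 2.4 0.9 0.8
   vertex 4.9 4.0 0.4
   vertex 1.7 0.5 3.0
  endloop
 endfacet
 facet normal -0.535 -0.511 -0.672
  outer loop
   vertex 2.4 0.9 0.8
   vertex 0.3 0.6 2.7
   vertex 0.3 3.1 0.8
  endloop
 endfacet
 facet normal -0.073 -0.070 -0.995
  outer loop
   vertex 2.4 0.9 0.8
   vertex 0.3 3.1 0.8
   vertex 4.9 4.0 0.4
  endloop
 endfacet
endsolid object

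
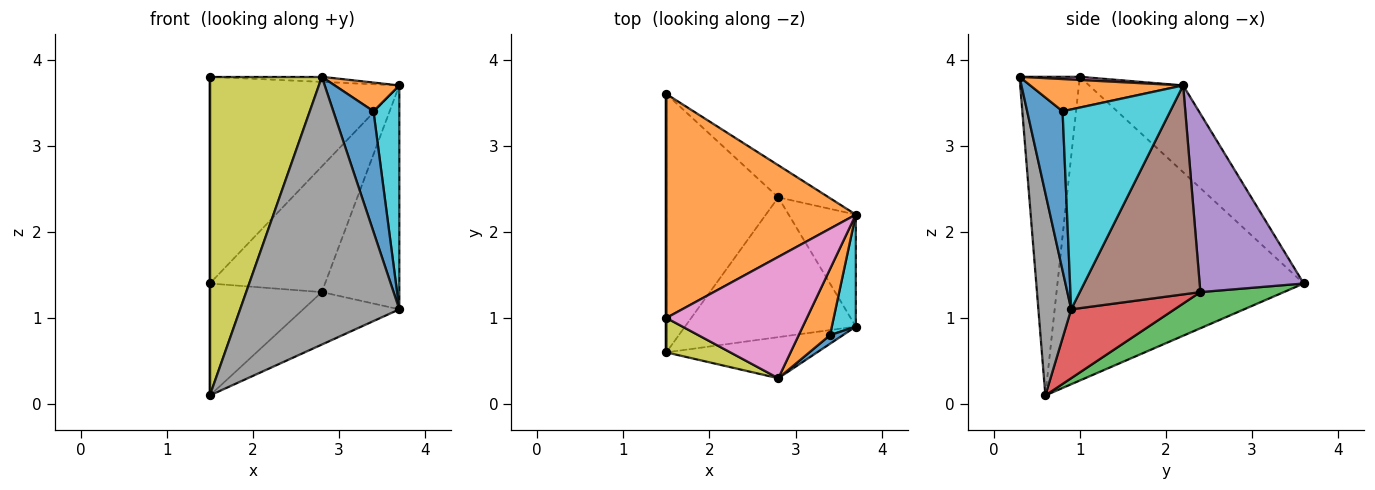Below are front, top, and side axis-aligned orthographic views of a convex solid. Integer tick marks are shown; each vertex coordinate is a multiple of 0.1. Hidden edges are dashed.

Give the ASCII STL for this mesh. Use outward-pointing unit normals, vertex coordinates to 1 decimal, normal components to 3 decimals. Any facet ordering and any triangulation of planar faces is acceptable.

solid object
 facet normal -1.000 0.000 0.000
  outer loop
   vertex 1.5 1.0 3.8
   vertex 1.5 3.6 1.4
   vertex 1.5 0.6 0.1
  endloop
 endfacet
 facet normal -0.319 0.643 0.696
  outer loop
   vertex 3.7 2.2 3.7
   vertex 1.5 3.6 1.4
   vertex 1.5 1.0 3.8
  endloop
 endfacet
 facet normal 0.284 0.381 -0.880
  outer loop
   vertex 2.8 2.4 1.3
   vertex 1.5 0.6 0.1
   vertex 1.5 3.6 1.4
  endloop
 endfacet
 facet normal 0.353 0.329 -0.876
  outer loop
   vertex 2.8 2.4 1.3
   vertex 3.7 0.9 1.1
   vertex 1.5 0.6 0.1
  endloop
 endfacet
 facet normal 0.659 0.729 -0.186
  outer loop
   vertex 2.8 2.4 1.3
   vertex 1.5 3.6 1.4
   vertex 3.7 2.2 3.7
  endloop
 endfacet
 facet normal 0.812 0.522 -0.261
  outer loop
   vertex 2.8 2.4 1.3
   vertex 3.7 2.2 3.7
   vertex 3.7 0.9 1.1
  endloop
 endfacet
 facet normal 0.023 0.042 0.999
  outer loop
   vertex 2.8 0.3 3.8
   vertex 3.7 2.2 3.7
   vertex 1.5 1.0 3.8
  endloop
 endfacet
 facet normal 0.200 -0.969 -0.149
  outer loop
   vertex 2.8 0.3 3.8
   vertex 1.5 0.6 0.1
   vertex 3.7 0.9 1.1
  endloop
 endfacet
 facet normal -0.472 -0.877 0.095
  outer loop
   vertex 2.8 0.3 3.8
   vertex 1.5 1.0 3.8
   vertex 1.5 0.6 0.1
  endloop
 endfacet
 facet normal 0.966 -0.232 0.116
  outer loop
   vertex 3.4 0.8 3.4
   vertex 3.7 0.9 1.1
   vertex 3.7 2.2 3.7
  endloop
 endfacet
 facet normal 0.660 -0.749 0.054
  outer loop
   vertex 3.4 0.8 3.4
   vertex 2.8 0.3 3.8
   vertex 3.7 0.9 1.1
  endloop
 endfacet
 facet normal 0.686 -0.290 0.667
  outer loop
   vertex 3.4 0.8 3.4
   vertex 3.7 2.2 3.7
   vertex 2.8 0.3 3.8
  endloop
 endfacet
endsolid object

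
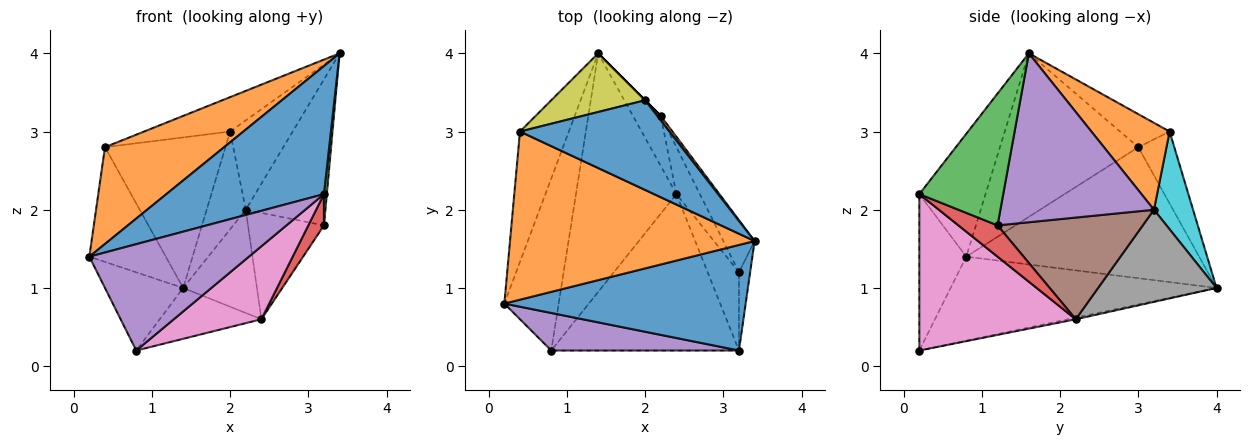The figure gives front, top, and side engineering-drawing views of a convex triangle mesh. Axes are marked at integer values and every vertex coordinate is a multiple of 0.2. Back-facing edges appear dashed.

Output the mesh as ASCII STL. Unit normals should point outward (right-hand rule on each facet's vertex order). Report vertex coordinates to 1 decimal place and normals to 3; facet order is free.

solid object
 facet normal -0.308 -0.734 0.605
  outer loop
   vertex 3.2 0.2 2.2
   vertex 3.4 1.6 4.0
   vertex 0.2 0.8 1.4
  endloop
 endfacet
 facet normal -0.501 -0.432 0.750
  outer loop
   vertex 0.4 3.0 2.8
   vertex 0.2 0.8 1.4
   vertex 3.4 1.6 4.0
  endloop
 endfacet
 facet normal -0.895 0.294 -0.334
  outer loop
   vertex 0.4 3.0 2.8
   vertex 1.4 4.0 1.0
   vertex 0.2 0.8 1.4
  endloop
 endfacet
 facet normal -0.815 0.240 -0.527
  outer loop
   vertex 0.8 0.2 0.2
   vertex 0.2 0.8 1.4
   vertex 1.4 4.0 1.0
  endloop
 endfacet
 facet normal -0.267 -0.909 0.321
  outer loop
   vertex 0.8 0.2 0.2
   vertex 3.2 0.2 2.2
   vertex 0.2 0.8 1.4
  endloop
 endfacet
 facet normal -0.016 0.208 -0.978
  outer loop
   vertex 2.4 2.2 0.6
   vertex 0.8 0.2 0.2
   vertex 1.4 4.0 1.0
  endloop
 endfacet
 facet normal 0.603 -0.337 -0.723
  outer loop
   vertex 2.4 2.2 0.6
   vertex 3.2 0.2 2.2
   vertex 0.8 0.2 0.2
  endloop
 endfacet
 facet normal 0.822 0.512 -0.248
  outer loop
   vertex 2.4 2.2 0.6
   vertex 1.4 4.0 1.0
   vertex 2.2 3.2 2.0
  endloop
 endfacet
 facet normal -0.268 0.898 0.350
  outer loop
   vertex 2.0 3.4 3.0
   vertex 1.4 4.0 1.0
   vertex 0.4 3.0 2.8
  endloop
 endfacet
 facet normal 0.707 0.707 0.000
  outer loop
   vertex 2.0 3.4 3.0
   vertex 2.2 3.2 2.0
   vertex 1.4 4.0 1.0
  endloop
 endfacet
 facet normal -0.202 0.351 0.914
  outer loop
   vertex 2.0 3.4 3.0
   vertex 0.4 3.0 2.8
   vertex 3.4 1.6 4.0
  endloop
 endfacet
 facet normal 0.780 0.624 0.031
  outer loop
   vertex 2.0 3.4 3.0
   vertex 3.4 1.6 4.0
   vertex 2.2 3.2 2.0
  endloop
 endfacet
 facet normal 0.996 -0.034 -0.084
  outer loop
   vertex 3.2 1.2 1.8
   vertex 3.4 1.6 4.0
   vertex 3.2 0.2 2.2
  endloop
 endfacet
 facet normal 0.680 -0.272 -0.680
  outer loop
   vertex 3.2 1.2 1.8
   vertex 3.2 0.2 2.2
   vertex 2.4 2.2 0.6
  endloop
 endfacet
 facet normal 0.876 0.454 -0.162
  outer loop
   vertex 3.2 1.2 1.8
   vertex 2.2 3.2 2.0
   vertex 3.4 1.6 4.0
  endloop
 endfacet
 facet normal 0.868 0.454 -0.200
  outer loop
   vertex 3.2 1.2 1.8
   vertex 2.4 2.2 0.6
   vertex 2.2 3.2 2.0
  endloop
 endfacet
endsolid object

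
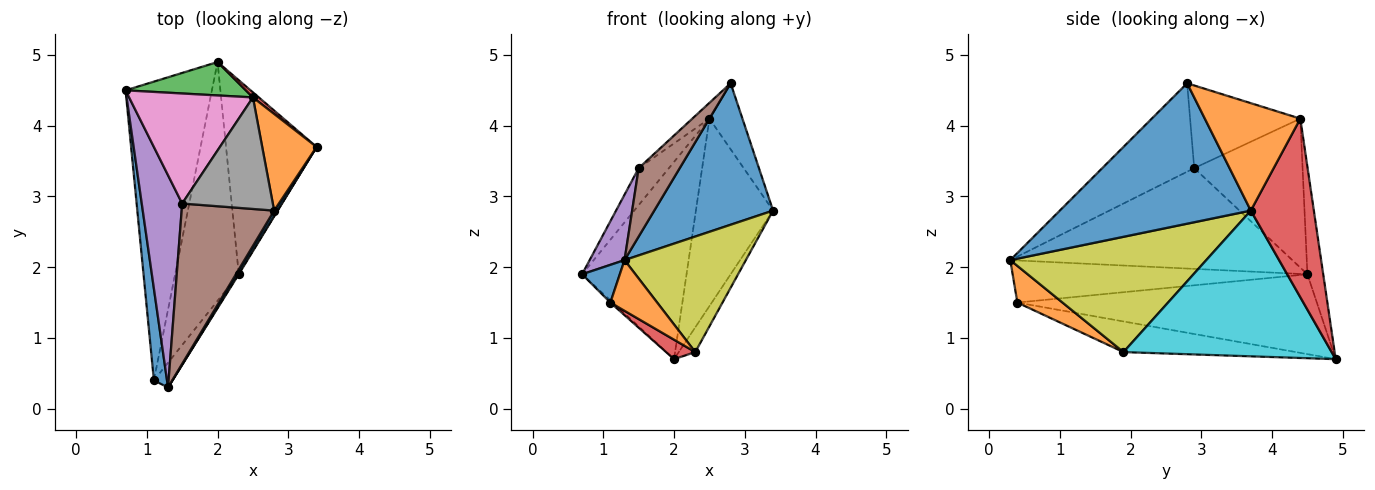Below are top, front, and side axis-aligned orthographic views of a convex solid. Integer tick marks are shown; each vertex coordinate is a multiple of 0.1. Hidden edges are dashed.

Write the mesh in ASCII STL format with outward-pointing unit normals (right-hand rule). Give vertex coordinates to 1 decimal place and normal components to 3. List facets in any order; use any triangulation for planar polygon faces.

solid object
 facet normal 0.849 -0.528 0.019
  outer loop
   vertex 2.8 2.8 4.6
   vertex 1.3 0.3 2.1
   vertex 3.4 3.7 2.8
  endloop
 endfacet
 facet normal 0.853 0.295 0.432
  outer loop
   vertex 2.5 4.4 4.1
   vertex 2.8 2.8 4.6
   vertex 3.4 3.7 2.8
  endloop
 endfacet
 facet normal -0.148 0.975 0.165
  outer loop
   vertex 2.5 4.4 4.1
   vertex 2.0 4.9 0.7
   vertex 0.7 4.5 1.9
  endloop
 endfacet
 facet normal 0.632 0.774 0.021
  outer loop
   vertex 2.5 4.4 4.1
   vertex 3.4 3.7 2.8
   vertex 2.0 4.9 0.7
  endloop
 endfacet
 facet normal -0.922 -0.114 0.370
  outer loop
   vertex 1.5 2.9 3.4
   vertex 0.7 4.5 1.9
   vertex 1.3 0.3 2.1
  endloop
 endfacet
 facet normal -0.660 -0.295 0.691
  outer loop
   vertex 1.5 2.9 3.4
   vertex 1.3 0.3 2.1
   vertex 2.8 2.8 4.6
  endloop
 endfacet
 facet normal -0.752 0.210 0.625
  outer loop
   vertex 1.5 2.9 3.4
   vertex 2.5 4.4 4.1
   vertex 0.7 4.5 1.9
  endloop
 endfacet
 facet normal -0.670 0.104 0.735
  outer loop
   vertex 1.5 2.9 3.4
   vertex 2.8 2.8 4.6
   vertex 2.5 4.4 4.1
  endloop
 endfacet
 facet normal 0.850 -0.526 0.006
  outer loop
   vertex 2.3 1.9 0.8
   vertex 3.4 3.7 2.8
   vertex 1.3 0.3 2.1
  endloop
 endfacet
 facet normal 0.847 0.067 -0.527
  outer loop
   vertex 2.3 1.9 0.8
   vertex 2.0 4.9 0.7
   vertex 3.4 3.7 2.8
  endloop
 endfacet
 facet normal -0.948 -0.121 0.296
  outer loop
   vertex 1.1 0.4 1.5
   vertex 1.3 0.3 2.1
   vertex 0.7 4.5 1.9
  endloop
 endfacet
 facet normal 0.655 -0.679 -0.332
  outer loop
   vertex 1.1 0.4 1.5
   vertex 2.3 1.9 0.8
   vertex 1.3 0.3 2.1
  endloop
 endfacet
 facet normal -0.679 0.005 -0.734
  outer loop
   vertex 1.1 0.4 1.5
   vertex 0.7 4.5 1.9
   vertex 2.0 4.9 0.7
  endloop
 endfacet
 facet normal -0.433 -0.073 -0.899
  outer loop
   vertex 1.1 0.4 1.5
   vertex 2.0 4.9 0.7
   vertex 2.3 1.9 0.8
  endloop
 endfacet
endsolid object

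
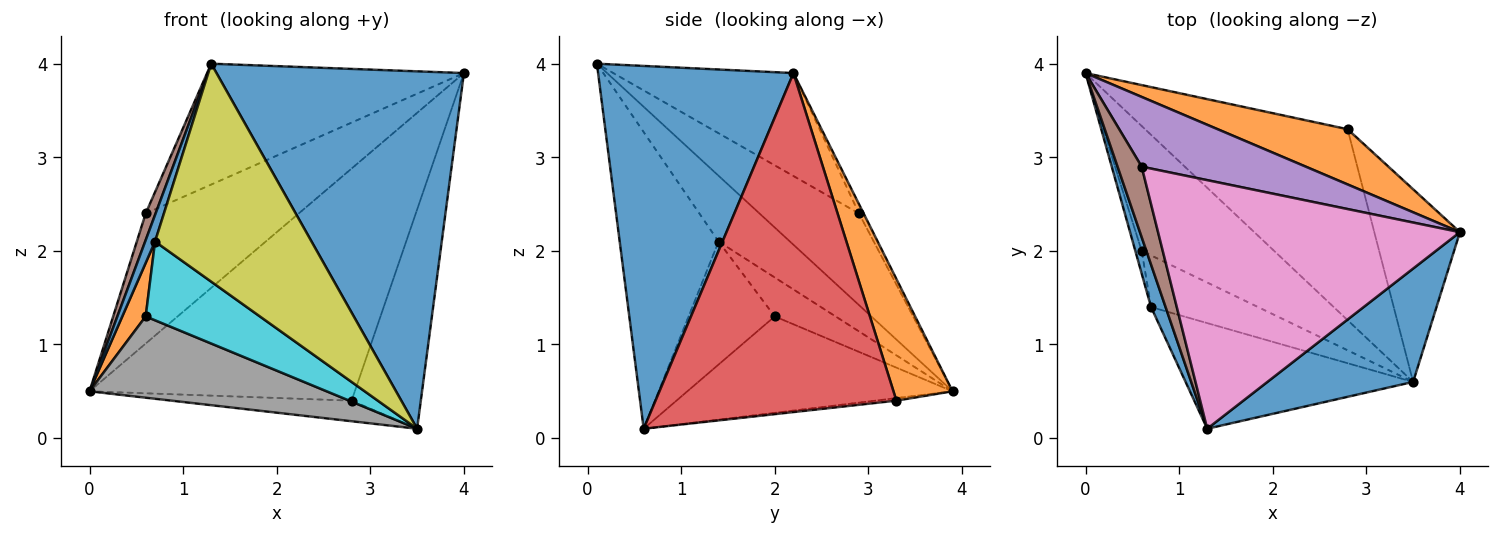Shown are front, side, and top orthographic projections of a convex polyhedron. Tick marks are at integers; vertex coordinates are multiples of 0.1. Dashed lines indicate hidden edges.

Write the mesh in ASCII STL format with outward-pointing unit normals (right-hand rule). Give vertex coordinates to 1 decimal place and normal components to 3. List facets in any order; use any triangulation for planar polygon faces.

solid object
 facet normal 0.601 -0.762 0.242
  outer loop
   vertex 3.5 0.6 0.1
   vertex 4.0 2.2 3.9
   vertex 1.3 0.1 4.0
  endloop
 endfacet
 facet normal 0.212 0.951 0.226
  outer loop
   vertex 2.8 3.3 0.4
   vertex 0.0 3.9 0.5
   vertex 4.0 2.2 3.9
  endloop
 endfacet
 facet normal -0.013 0.107 -0.994
  outer loop
   vertex 2.8 3.3 0.4
   vertex 3.5 0.6 0.1
   vertex 0.0 3.9 0.5
  endloop
 endfacet
 facet normal 0.934 0.268 -0.236
  outer loop
   vertex 2.8 3.3 0.4
   vertex 4.0 2.2 3.9
   vertex 3.5 0.6 0.1
  endloop
 endfacet
 facet normal -0.027 0.881 0.472
  outer loop
   vertex 0.6 2.9 2.4
   vertex 4.0 2.2 3.9
   vertex 0.0 3.9 0.5
  endloop
 endfacet
 facet normal -0.963 -0.096 0.254
  outer loop
   vertex 0.6 2.9 2.4
   vertex 0.0 3.9 0.5
   vertex 1.3 0.1 4.0
  endloop
 endfacet
 facet normal -0.293 0.418 0.860
  outer loop
   vertex 0.6 2.9 2.4
   vertex 1.3 0.1 4.0
   vertex 4.0 2.2 3.9
  endloop
 endfacet
 facet normal -0.521 -0.466 -0.715
  outer loop
   vertex 0.6 2.0 1.3
   vertex 0.0 3.9 0.5
   vertex 3.5 0.6 0.1
  endloop
 endfacet
 facet normal -0.494 -0.782 -0.379
  outer loop
   vertex 0.7 1.4 2.1
   vertex 3.5 0.6 0.1
   vertex 1.3 0.1 4.0
  endloop
 endfacet
 facet normal -0.533 -0.707 -0.464
  outer loop
   vertex 0.7 1.4 2.1
   vertex 0.6 2.0 1.3
   vertex 3.5 0.6 0.1
  endloop
 endfacet
 facet normal -0.968 -0.134 0.214
  outer loop
   vertex 0.7 1.4 2.1
   vertex 1.3 0.1 4.0
   vertex 0.0 3.9 0.5
  endloop
 endfacet
 facet normal -0.923 -0.355 -0.151
  outer loop
   vertex 0.7 1.4 2.1
   vertex 0.0 3.9 0.5
   vertex 0.6 2.0 1.3
  endloop
 endfacet
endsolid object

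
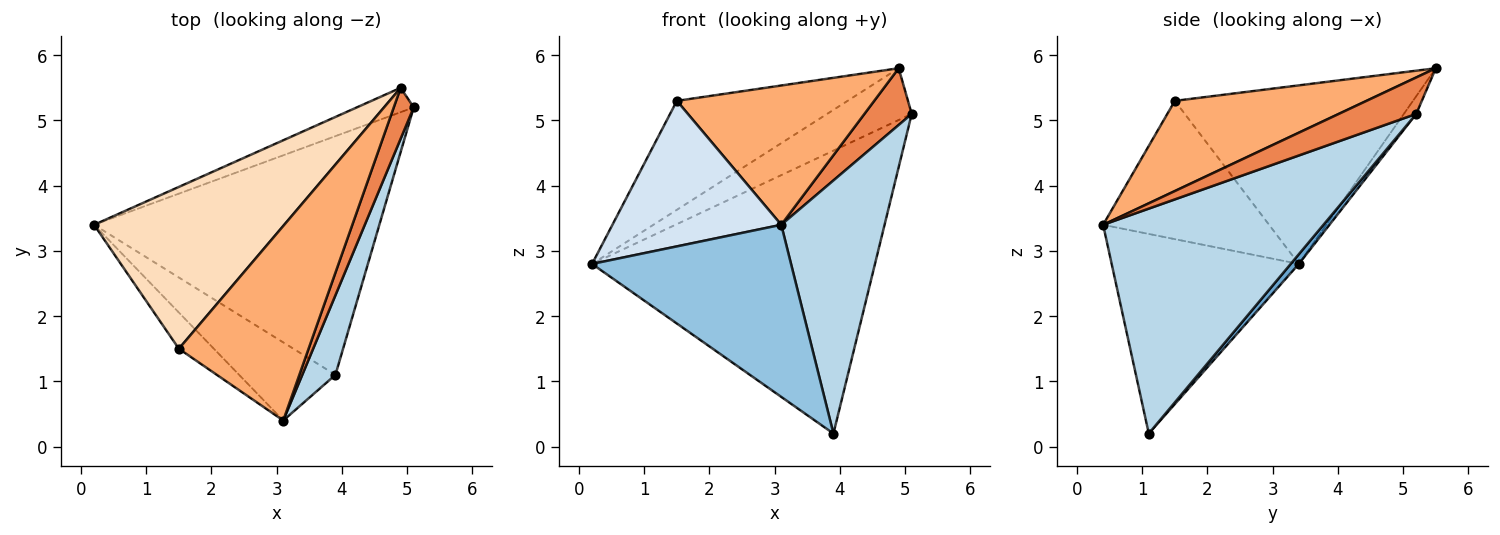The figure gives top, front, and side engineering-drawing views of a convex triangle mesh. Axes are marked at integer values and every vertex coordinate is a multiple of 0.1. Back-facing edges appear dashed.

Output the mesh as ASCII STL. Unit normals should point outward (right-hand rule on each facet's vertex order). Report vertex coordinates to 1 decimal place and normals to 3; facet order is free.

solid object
 facet normal 0.022 0.764 -0.645
  outer loop
   vertex 3.9 1.1 0.2
   vertex 0.2 3.4 2.8
   vertex 5.1 5.2 5.1
  endloop
 endfacet
 facet normal -0.650 -0.692 -0.314
  outer loop
   vertex 3.9 1.1 0.2
   vertex 3.1 0.4 3.4
   vertex 0.2 3.4 2.8
  endloop
 endfacet
 facet normal 0.897 -0.421 0.132
  outer loop
   vertex 3.9 1.1 0.2
   vertex 5.1 5.2 5.1
   vertex 3.1 0.4 3.4
  endloop
 endfacet
 facet normal -0.690 -0.702 -0.175
  outer loop
   vertex 1.5 1.5 5.3
   vertex 0.2 3.4 2.8
   vertex 3.1 0.4 3.4
  endloop
 endfacet
 facet normal 0.773 -0.472 0.423
  outer loop
   vertex 4.9 5.5 5.8
   vertex 3.1 0.4 3.4
   vertex 5.1 5.2 5.1
  endloop
 endfacet
 facet normal 0.492 -0.507 0.708
  outer loop
   vertex 4.9 5.5 5.8
   vertex 1.5 1.5 5.3
   vertex 3.1 0.4 3.4
  endloop
 endfacet
 facet normal -0.131 0.897 -0.422
  outer loop
   vertex 4.9 5.5 5.8
   vertex 5.1 5.2 5.1
   vertex 0.2 3.4 2.8
  endloop
 endfacet
 facet normal -0.615 0.441 0.654
  outer loop
   vertex 4.9 5.5 5.8
   vertex 0.2 3.4 2.8
   vertex 1.5 1.5 5.3
  endloop
 endfacet
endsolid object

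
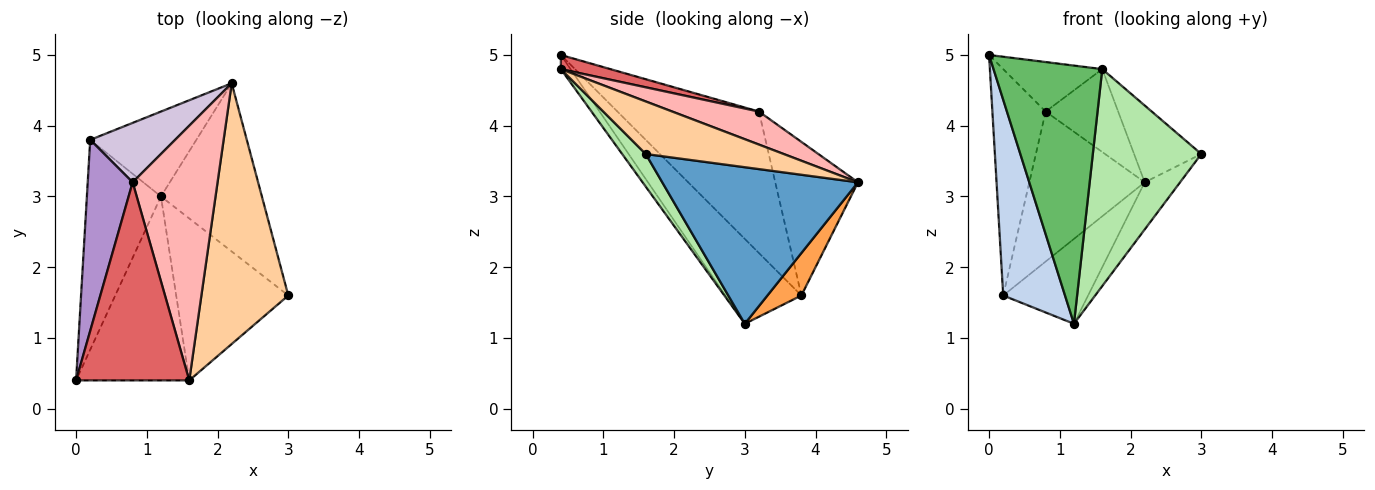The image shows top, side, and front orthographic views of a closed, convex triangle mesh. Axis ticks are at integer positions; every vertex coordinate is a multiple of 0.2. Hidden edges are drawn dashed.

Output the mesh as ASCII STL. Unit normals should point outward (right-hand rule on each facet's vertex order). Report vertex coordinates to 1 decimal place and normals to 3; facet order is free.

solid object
 facet normal 0.831 0.150 -0.536
  outer loop
   vertex 1.2 3.0 1.2
   vertex 2.2 4.6 3.2
   vertex 3.0 1.6 3.6
  endloop
 endfacet
 facet normal -0.642 -0.523 -0.560
  outer loop
   vertex 0.2 3.8 1.6
   vertex 1.2 3.0 1.2
   vertex 0.0 0.4 5.0
  endloop
 endfacet
 facet normal 0.272 0.680 -0.680
  outer loop
   vertex 0.2 3.8 1.6
   vertex 2.2 4.6 3.2
   vertex 1.2 3.0 1.2
  endloop
 endfacet
 facet normal 0.502 0.244 0.830
  outer loop
   vertex 1.6 0.4 4.8
   vertex 3.0 1.6 3.6
   vertex 2.2 4.6 3.2
  endloop
 endfacet
 facet normal -0.072 -0.812 -0.579
  outer loop
   vertex 1.6 0.4 4.8
   vertex 0.0 0.4 5.0
   vertex 1.2 3.0 1.2
  endloop
 endfacet
 facet normal 0.172 -0.790 -0.589
  outer loop
   vertex 1.6 0.4 4.8
   vertex 1.2 3.0 1.2
   vertex 3.0 1.6 3.6
  endloop
 endfacet
 facet normal 0.120 0.241 0.963
  outer loop
   vertex 0.8 3.2 4.2
   vertex 0.0 0.4 5.0
   vertex 1.6 0.4 4.8
  endloop
 endfacet
 facet normal 0.347 0.290 0.892
  outer loop
   vertex 0.8 3.2 4.2
   vertex 1.6 0.4 4.8
   vertex 2.2 4.6 3.2
  endloop
 endfacet
 facet normal -0.897 0.338 0.285
  outer loop
   vertex 0.8 3.2 4.2
   vertex 0.2 3.8 1.6
   vertex 0.0 0.4 5.0
  endloop
 endfacet
 facet normal -0.555 0.774 0.307
  outer loop
   vertex 0.8 3.2 4.2
   vertex 2.2 4.6 3.2
   vertex 0.2 3.8 1.6
  endloop
 endfacet
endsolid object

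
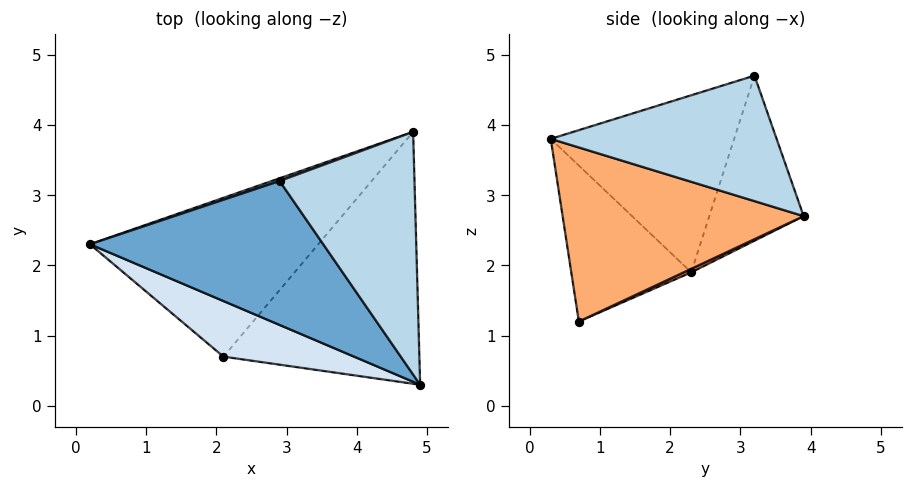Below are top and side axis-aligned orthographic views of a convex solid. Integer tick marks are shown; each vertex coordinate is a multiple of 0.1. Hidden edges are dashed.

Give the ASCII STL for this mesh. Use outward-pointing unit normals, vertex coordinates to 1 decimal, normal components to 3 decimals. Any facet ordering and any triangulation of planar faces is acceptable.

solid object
 facet normal -0.504 -0.553 0.664
  outer loop
   vertex 2.9 3.2 4.7
   vertex 0.2 2.3 1.9
   vertex 4.9 0.3 3.8
  endloop
 endfacet
 facet normal -0.331 0.944 0.016
  outer loop
   vertex 2.9 3.2 4.7
   vertex 4.8 3.9 2.7
   vertex 0.2 2.3 1.9
  endloop
 endfacet
 facet normal 0.662 0.236 0.711
  outer loop
   vertex 2.9 3.2 4.7
   vertex 4.9 0.3 3.8
   vertex 4.8 3.9 2.7
  endloop
 endfacet
 facet normal -0.493 -0.766 0.413
  outer loop
   vertex 2.1 0.7 1.2
   vertex 4.9 0.3 3.8
   vertex 0.2 2.3 1.9
  endloop
 endfacet
 facet normal 0.014 0.415 -0.910
  outer loop
   vertex 2.1 0.7 1.2
   vertex 0.2 2.3 1.9
   vertex 4.8 3.9 2.7
  endloop
 endfacet
 facet normal 0.650 -0.205 -0.732
  outer loop
   vertex 2.1 0.7 1.2
   vertex 4.8 3.9 2.7
   vertex 4.9 0.3 3.8
  endloop
 endfacet
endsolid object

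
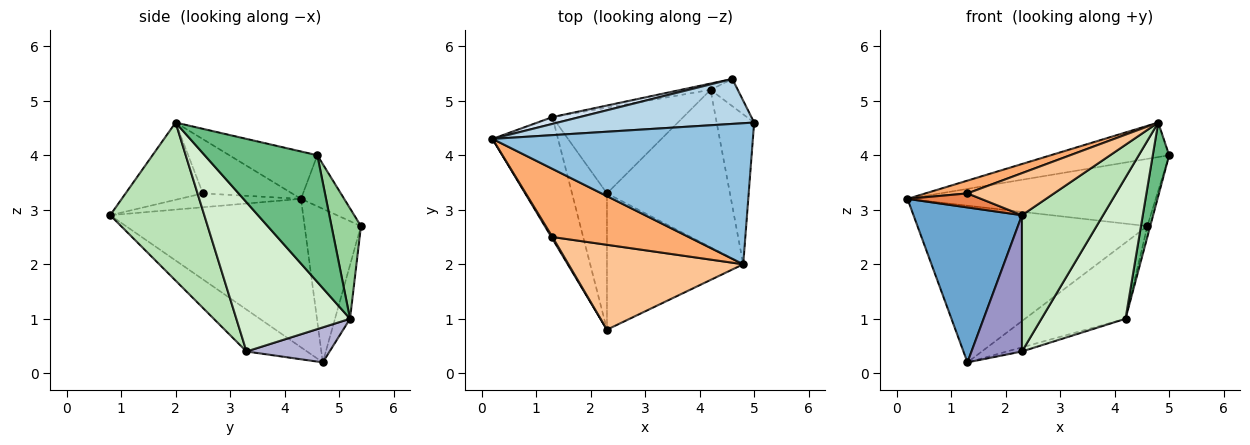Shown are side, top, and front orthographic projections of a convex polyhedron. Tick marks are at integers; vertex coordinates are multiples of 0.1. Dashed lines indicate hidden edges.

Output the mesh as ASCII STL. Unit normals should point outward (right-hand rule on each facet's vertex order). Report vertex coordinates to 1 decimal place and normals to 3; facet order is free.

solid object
 facet normal -0.814 -0.457 -0.359
  outer loop
   vertex 1.3 4.7 0.2
   vertex 2.3 0.8 2.9
   vertex 0.2 4.3 3.2
  endloop
 endfacet
 facet normal -0.174 0.234 0.957
  outer loop
   vertex 4.8 2.0 4.6
   vertex 5.0 4.6 4.0
   vertex 0.2 4.3 3.2
  endloop
 endfacet
 facet normal -0.143 0.823 0.550
  outer loop
   vertex 4.6 5.4 2.7
   vertex 0.2 4.3 3.2
   vertex 5.0 4.6 4.0
  endloop
 endfacet
 facet normal -0.238 0.970 0.042
  outer loop
   vertex 4.6 5.4 2.7
   vertex 1.3 4.7 0.2
   vertex 0.2 4.3 3.2
  endloop
 endfacet
 facet normal -0.853 -0.518 0.067
  outer loop
   vertex 1.3 2.5 3.3
   vertex 0.2 4.3 3.2
   vertex 2.3 0.8 2.9
  endloop
 endfacet
 facet normal -0.364 -0.172 0.915
  outer loop
   vertex 1.3 2.5 3.3
   vertex 4.8 2.0 4.6
   vertex 0.2 4.3 3.2
  endloop
 endfacet
 facet normal -0.368 -0.413 0.833
  outer loop
   vertex 1.3 2.5 3.3
   vertex 2.3 0.8 2.9
   vertex 4.8 2.0 4.6
  endloop
 endfacet
 facet normal -0.148 0.986 -0.081
  outer loop
   vertex 4.2 5.2 1.0
   vertex 1.3 4.7 0.2
   vertex 4.6 5.4 2.7
  endloop
 endfacet
 facet normal 0.950 -0.138 -0.281
  outer loop
   vertex 4.2 5.2 1.0
   vertex 5.0 4.6 4.0
   vertex 4.8 2.0 4.6
  endloop
 endfacet
 facet normal 0.966 0.095 -0.239
  outer loop
   vertex 4.2 5.2 1.0
   vertex 4.6 5.4 2.7
   vertex 5.0 4.6 4.0
  endloop
 endfacet
 facet normal 0.634 -0.547 -0.547
  outer loop
   vertex 2.3 3.3 0.4
   vertex 4.8 2.0 4.6
   vertex 2.3 0.8 2.9
  endloop
 endfacet
 facet normal 0.670 -0.496 -0.552
  outer loop
   vertex 2.3 3.3 0.4
   vertex 4.2 5.2 1.0
   vertex 4.8 2.0 4.6
  endloop
 endfacet
 facet normal -0.647 -0.539 -0.539
  outer loop
   vertex 2.3 3.3 0.4
   vertex 2.3 0.8 2.9
   vertex 1.3 4.7 0.2
  endloop
 endfacet
 facet normal 0.258 0.047 -0.965
  outer loop
   vertex 2.3 3.3 0.4
   vertex 1.3 4.7 0.2
   vertex 4.2 5.2 1.0
  endloop
 endfacet
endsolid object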